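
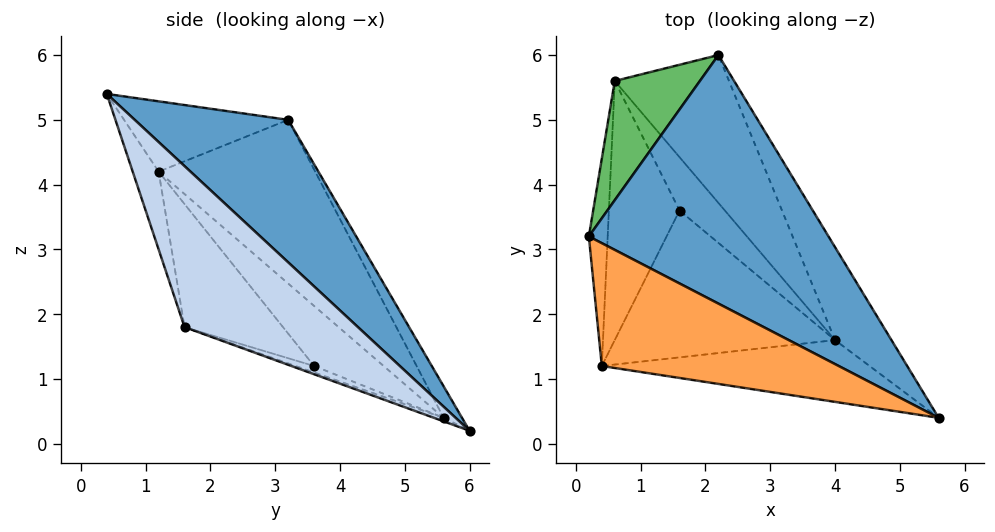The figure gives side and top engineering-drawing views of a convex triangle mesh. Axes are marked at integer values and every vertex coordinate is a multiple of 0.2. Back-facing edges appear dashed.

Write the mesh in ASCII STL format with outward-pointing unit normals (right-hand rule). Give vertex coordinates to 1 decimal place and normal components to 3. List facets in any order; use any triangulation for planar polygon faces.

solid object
 facet normal 0.342 0.742 0.576
  outer loop
   vertex 2.2 6.0 0.2
   vertex 0.2 3.2 5.0
   vertex 5.6 0.4 5.4
  endloop
 endfacet
 facet normal 0.912 0.257 -0.320
  outer loop
   vertex 4.0 1.6 1.8
   vertex 2.2 6.0 0.2
   vertex 5.6 0.4 5.4
  endloop
 endfacet
 facet normal -0.263 -0.381 0.886
  outer loop
   vertex 0.4 1.2 4.2
   vertex 5.6 0.4 5.4
   vertex 0.2 3.2 5.0
  endloop
 endfacet
 facet normal -0.082 -0.956 -0.282
  outer loop
   vertex 0.4 1.2 4.2
   vertex 4.0 1.6 1.8
   vertex 5.6 0.4 5.4
  endloop
 endfacet
 facet normal -0.164 0.880 0.445
  outer loop
   vertex 0.6 5.6 0.4
   vertex 0.2 3.2 5.0
   vertex 2.2 6.0 0.2
  endloop
 endfacet
 facet normal -0.992 -0.054 -0.114
  outer loop
   vertex 0.6 5.6 0.4
   vertex 0.4 1.2 4.2
   vertex 0.2 3.2 5.0
  endloop
 endfacet
 facet normal -0.029 -0.352 -0.936
  outer loop
   vertex 0.6 5.6 0.4
   vertex 2.2 6.0 0.2
   vertex 4.0 1.6 1.8
  endloop
 endfacet
 facet normal -0.372 -0.646 -0.666
  outer loop
   vertex 1.6 3.6 1.2
   vertex 4.0 1.6 1.8
   vertex 0.4 1.2 4.2
  endloop
 endfacet
 facet normal -0.128 -0.423 -0.897
  outer loop
   vertex 1.6 3.6 1.2
   vertex 0.6 5.6 0.4
   vertex 4.0 1.6 1.8
  endloop
 endfacet
 facet normal -0.548 -0.532 -0.645
  outer loop
   vertex 1.6 3.6 1.2
   vertex 0.4 1.2 4.2
   vertex 0.6 5.6 0.4
  endloop
 endfacet
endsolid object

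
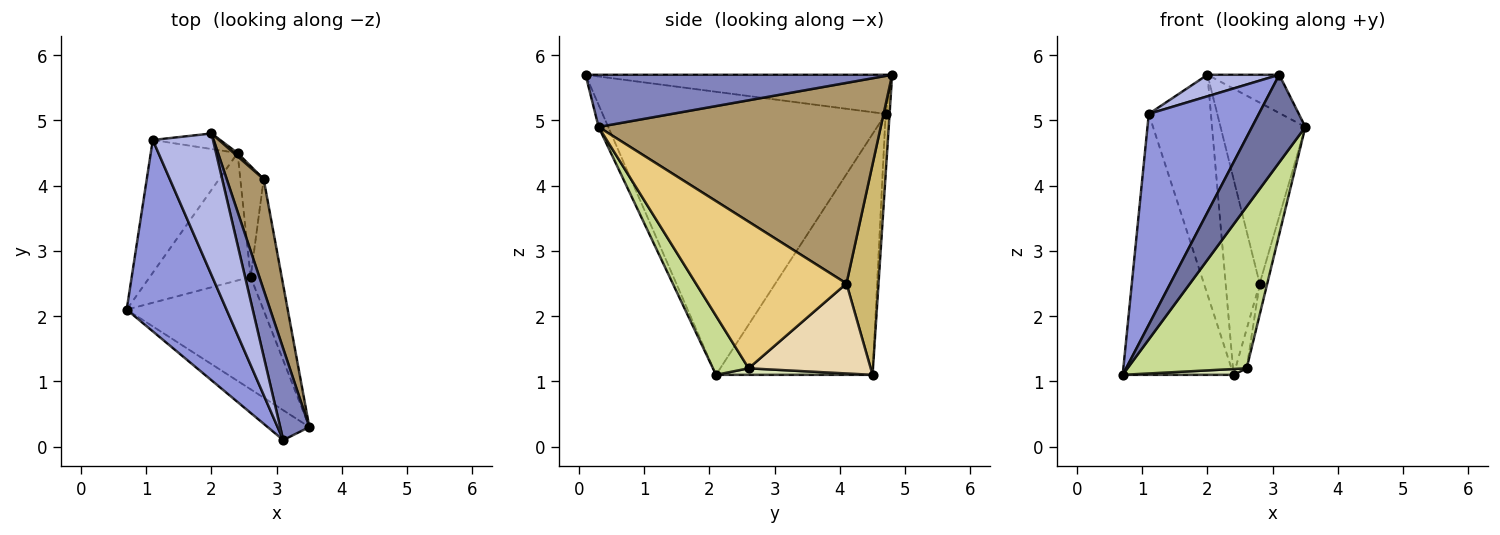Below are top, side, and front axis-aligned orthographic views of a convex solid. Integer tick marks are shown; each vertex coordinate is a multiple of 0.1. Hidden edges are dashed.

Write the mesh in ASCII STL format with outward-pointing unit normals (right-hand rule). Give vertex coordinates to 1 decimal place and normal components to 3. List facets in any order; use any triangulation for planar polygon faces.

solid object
 facet normal -0.169 -0.933 -0.318
  outer loop
   vertex 3.1 0.1 5.7
   vertex 0.7 2.1 1.1
   vertex 3.5 0.3 4.9
  endloop
 endfacet
 facet normal 0.855 0.200 0.478
  outer loop
   vertex 3.1 0.1 5.7
   vertex 3.5 0.3 4.9
   vertex 2.0 4.8 5.7
  endloop
 endfacet
 facet normal -0.885 -0.344 0.312
  outer loop
   vertex 1.1 4.7 5.1
   vertex 0.7 2.1 1.1
   vertex 3.1 0.1 5.7
  endloop
 endfacet
 facet normal -0.540 -0.126 0.832
  outer loop
   vertex 1.1 4.7 5.1
   vertex 3.1 0.1 5.7
   vertex 2.0 4.8 5.7
  endloop
 endfacet
 facet normal -0.783 0.555 -0.282
  outer loop
   vertex 1.1 4.7 5.1
   vertex 2.4 4.5 1.1
   vertex 0.7 2.1 1.1
  endloop
 endfacet
 facet normal -0.064 0.995 -0.070
  outer loop
   vertex 1.1 4.7 5.1
   vertex 2.0 4.8 5.7
   vertex 2.4 4.5 1.1
  endloop
 endfacet
 facet normal 0.239 -0.798 -0.554
  outer loop
   vertex 2.6 2.6 1.2
   vertex 3.5 0.3 4.9
   vertex 0.7 2.1 1.1
  endloop
 endfacet
 facet normal 0.064 -0.046 -0.997
  outer loop
   vertex 2.6 2.6 1.2
   vertex 0.7 2.1 1.1
   vertex 2.4 4.5 1.1
  endloop
 endfacet
 facet normal 0.943 0.283 0.174
  outer loop
   vertex 2.8 4.1 2.5
   vertex 2.0 4.8 5.7
   vertex 3.5 0.3 4.9
  endloop
 endfacet
 facet normal 0.686 0.728 0.012
  outer loop
   vertex 2.8 4.1 2.5
   vertex 2.4 4.5 1.1
   vertex 2.0 4.8 5.7
  endloop
 endfacet
 facet normal 0.977 0.049 -0.207
  outer loop
   vertex 2.8 4.1 2.5
   vertex 3.5 0.3 4.9
   vertex 2.6 2.6 1.2
  endloop
 endfacet
 facet normal 0.964 0.088 -0.250
  outer loop
   vertex 2.8 4.1 2.5
   vertex 2.6 2.6 1.2
   vertex 2.4 4.5 1.1
  endloop
 endfacet
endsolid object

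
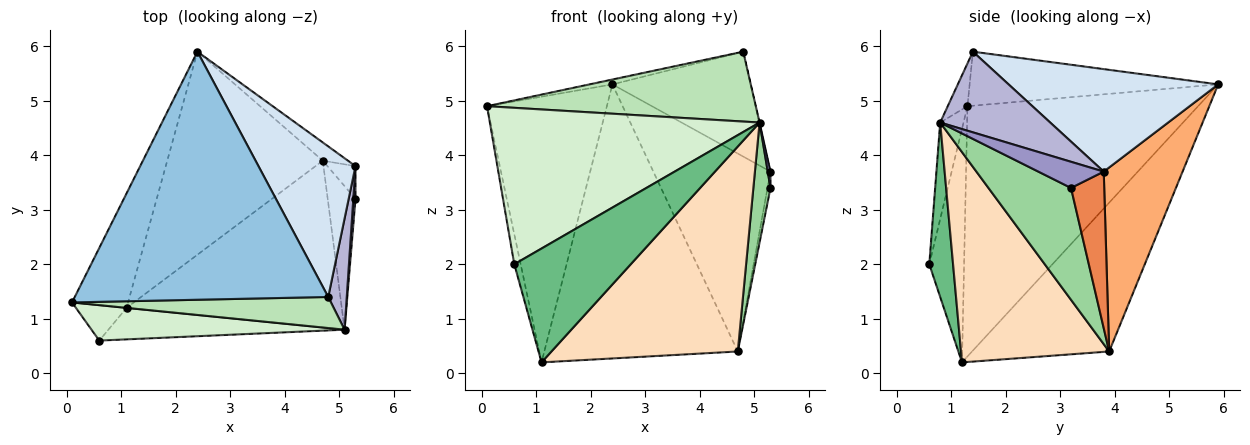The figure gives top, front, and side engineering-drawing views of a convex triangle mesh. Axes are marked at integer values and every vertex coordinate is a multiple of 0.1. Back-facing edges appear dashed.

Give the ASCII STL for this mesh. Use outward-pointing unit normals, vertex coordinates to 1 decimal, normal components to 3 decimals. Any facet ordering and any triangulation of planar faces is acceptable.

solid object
 facet normal -0.870 0.452 -0.195
  outer loop
   vertex 1.1 1.2 0.2
   vertex 0.1 1.3 4.9
   vertex 2.4 5.9 5.3
  endloop
 endfacet
 facet normal -0.208 0.019 0.978
  outer loop
   vertex 4.8 1.4 5.9
   vertex 2.4 5.9 5.3
   vertex 0.1 1.3 4.9
  endloop
 endfacet
 facet normal -0.495 0.698 -0.517
  outer loop
   vertex 4.7 3.9 0.4
   vertex 1.1 1.2 0.2
   vertex 2.4 5.9 5.3
  endloop
 endfacet
 facet normal 0.655 0.432 0.620
  outer loop
   vertex 5.3 3.8 3.7
   vertex 2.4 5.9 5.3
   vertex 4.8 1.4 5.9
  endloop
 endfacet
 facet normal 0.981 0.088 -0.176
  outer loop
   vertex 5.3 3.8 3.7
   vertex 5.3 3.2 3.4
   vertex 4.7 3.9 0.4
  endloop
 endfacet
 facet normal 0.557 0.827 -0.076
  outer loop
   vertex 5.3 3.8 3.7
   vertex 4.7 3.9 0.4
   vertex 2.4 5.9 5.3
  endloop
 endfacet
 facet normal -0.962 0.176 -0.208
  outer loop
   vertex 0.6 0.6 2.0
   vertex 0.1 1.3 4.9
   vertex 1.1 1.2 0.2
  endloop
 endfacet
 facet normal 0.525 -0.660 -0.537
  outer loop
   vertex 5.1 0.8 4.6
   vertex 1.1 1.2 0.2
   vertex 4.7 3.9 0.4
  endloop
 endfacet
 facet normal 0.193 -0.946 -0.262
  outer loop
   vertex 5.1 0.8 4.6
   vertex 0.6 0.6 2.0
   vertex 1.1 1.2 0.2
  endloop
 endfacet
 facet normal 0.951 -0.197 -0.236
  outer loop
   vertex 5.1 0.8 4.6
   vertex 4.7 3.9 0.4
   vertex 5.3 3.2 3.4
  endloop
 endfacet
 facet normal -0.067 -0.912 0.405
  outer loop
   vertex 5.1 0.8 4.6
   vertex 4.8 1.4 5.9
   vertex 0.1 1.3 4.9
  endloop
 endfacet
 facet normal -0.084 -0.972 0.220
  outer loop
   vertex 5.1 0.8 4.6
   vertex 0.1 1.3 4.9
   vertex 0.6 0.6 2.0
  endloop
 endfacet
 facet normal 0.996 -0.041 0.083
  outer loop
   vertex 5.1 0.8 4.6
   vertex 5.3 3.2 3.4
   vertex 5.3 3.8 3.7
  endloop
 endfacet
 facet normal 0.975 0.002 0.224
  outer loop
   vertex 5.1 0.8 4.6
   vertex 5.3 3.8 3.7
   vertex 4.8 1.4 5.9
  endloop
 endfacet
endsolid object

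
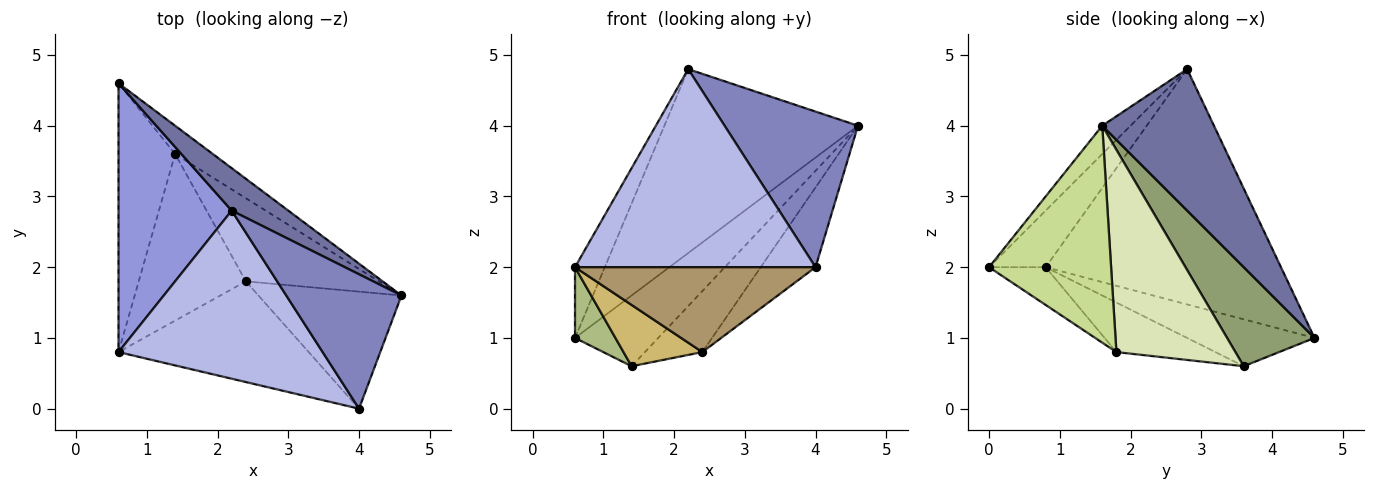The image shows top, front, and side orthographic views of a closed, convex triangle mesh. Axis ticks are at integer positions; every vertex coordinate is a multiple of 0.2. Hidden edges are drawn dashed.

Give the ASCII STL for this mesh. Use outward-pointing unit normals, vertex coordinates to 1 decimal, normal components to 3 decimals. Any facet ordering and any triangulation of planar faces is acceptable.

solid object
 facet normal 0.490 0.849 0.196
  outer loop
   vertex 2.2 2.8 4.8
   vertex 4.6 1.6 4.0
   vertex 0.6 4.6 1.0
  endloop
 endfacet
 facet normal -0.159 -0.747 0.645
  outer loop
   vertex 2.2 2.8 4.8
   vertex 4.0 0.0 2.0
   vertex 4.6 1.6 4.0
  endloop
 endfacet
 facet normal -0.895 0.113 0.431
  outer loop
   vertex 0.6 0.8 2.0
   vertex 2.2 2.8 4.8
   vertex 0.6 4.6 1.0
  endloop
 endfacet
 facet normal -0.177 -0.750 0.637
  outer loop
   vertex 0.6 0.8 2.0
   vertex 4.0 0.0 2.0
   vertex 2.2 2.8 4.8
  endloop
 endfacet
 facet normal 0.698 0.665 -0.266
  outer loop
   vertex 1.4 3.6 0.6
   vertex 0.6 4.6 1.0
   vertex 4.6 1.6 4.0
  endloop
 endfacet
 facet normal -0.625 -0.199 -0.755
  outer loop
   vertex 1.4 3.6 0.6
   vertex 0.6 0.8 2.0
   vertex 0.6 4.6 1.0
  endloop
 endfacet
 facet normal 0.782 0.351 -0.515
  outer loop
   vertex 2.4 1.8 0.8
   vertex 4.6 1.6 4.0
   vertex 4.0 0.0 2.0
  endloop
 endfacet
 facet normal 0.775 0.374 -0.509
  outer loop
   vertex 2.4 1.8 0.8
   vertex 1.4 3.6 0.6
   vertex 4.6 1.6 4.0
  endloop
 endfacet
 facet normal -0.150 -0.637 -0.756
  outer loop
   vertex 2.4 1.8 0.8
   vertex 4.0 0.0 2.0
   vertex 0.6 0.8 2.0
  endloop
 endfacet
 facet normal -0.398 -0.317 -0.861
  outer loop
   vertex 2.4 1.8 0.8
   vertex 0.6 0.8 2.0
   vertex 1.4 3.6 0.6
  endloop
 endfacet
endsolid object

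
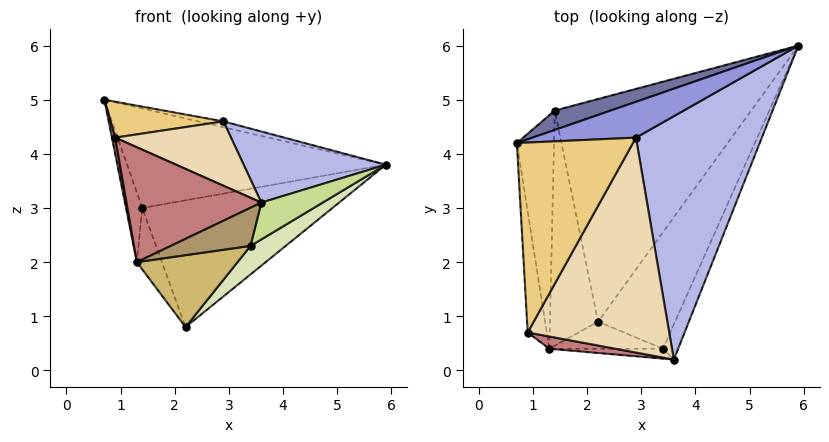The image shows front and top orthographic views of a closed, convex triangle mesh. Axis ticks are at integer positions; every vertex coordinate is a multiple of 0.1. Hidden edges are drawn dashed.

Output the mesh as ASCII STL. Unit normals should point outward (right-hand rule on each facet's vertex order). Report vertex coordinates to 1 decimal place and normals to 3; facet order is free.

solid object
 facet normal -0.284 0.941 0.183
  outer loop
   vertex 1.4 4.8 3.0
   vertex 0.7 4.2 5.0
   vertex 5.9 6.0 3.8
  endloop
 endfacet
 facet normal 0.023 0.495 -0.869
  outer loop
   vertex 1.4 4.8 3.0
   vertex 5.9 6.0 3.8
   vertex 2.2 0.9 0.8
  endloop
 endfacet
 facet normal 0.170 0.158 0.973
  outer loop
   vertex 2.9 4.3 4.6
   vertex 5.9 6.0 3.8
   vertex 0.7 4.2 5.0
  endloop
 endfacet
 facet normal 0.383 -0.259 0.887
  outer loop
   vertex 2.9 4.3 4.6
   vertex 3.6 0.2 3.1
   vertex 5.9 6.0 3.8
  endloop
 endfacet
 facet normal -0.948 0.091 -0.305
  outer loop
   vertex 1.3 0.4 2.0
   vertex 0.7 4.2 5.0
   vertex 1.4 4.8 3.0
  endloop
 endfacet
 facet normal -0.820 0.145 -0.554
  outer loop
   vertex 1.3 0.4 2.0
   vertex 1.4 4.8 3.0
   vertex 2.2 0.9 0.8
  endloop
 endfacet
 facet normal 0.898 -0.319 -0.304
  outer loop
   vertex 3.4 0.4 2.3
   vertex 5.9 6.0 3.8
   vertex 3.6 0.2 3.1
  endloop
 endfacet
 facet normal 0.745 -0.159 -0.648
  outer loop
   vertex 3.4 0.4 2.3
   vertex 2.2 0.9 0.8
   vertex 5.9 6.0 3.8
  endloop
 endfacet
 facet normal 0.036 -0.967 -0.251
  outer loop
   vertex 3.4 0.4 2.3
   vertex 3.6 0.2 3.1
   vertex 1.3 0.4 2.0
  endloop
 endfacet
 facet normal 0.050 -0.935 -0.352
  outer loop
   vertex 3.4 0.4 2.3
   vertex 1.3 0.4 2.0
   vertex 2.2 0.9 0.8
  endloop
 endfacet
 facet normal 0.184 -0.183 0.966
  outer loop
   vertex 0.9 0.7 4.3
   vertex 2.9 4.3 4.6
   vertex 0.7 4.2 5.0
  endloop
 endfacet
 facet normal 0.349 -0.269 0.898
  outer loop
   vertex 0.9 0.7 4.3
   vertex 3.6 0.2 3.1
   vertex 2.9 4.3 4.6
  endloop
 endfacet
 facet normal -0.985 -0.023 -0.168
  outer loop
   vertex 0.9 0.7 4.3
   vertex 0.7 4.2 5.0
   vertex 1.3 0.4 2.0
  endloop
 endfacet
 facet normal -0.136 -0.985 0.105
  outer loop
   vertex 0.9 0.7 4.3
   vertex 1.3 0.4 2.0
   vertex 3.6 0.2 3.1
  endloop
 endfacet
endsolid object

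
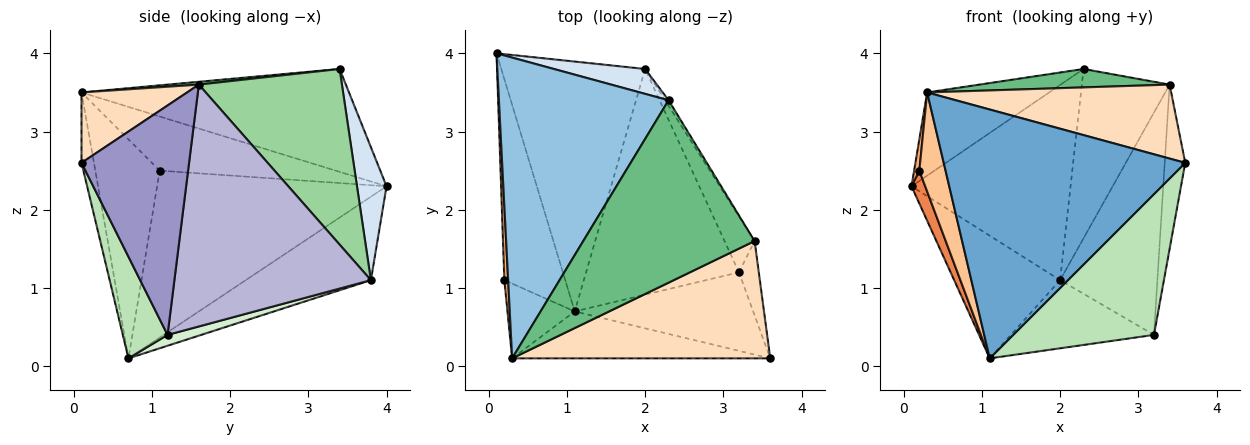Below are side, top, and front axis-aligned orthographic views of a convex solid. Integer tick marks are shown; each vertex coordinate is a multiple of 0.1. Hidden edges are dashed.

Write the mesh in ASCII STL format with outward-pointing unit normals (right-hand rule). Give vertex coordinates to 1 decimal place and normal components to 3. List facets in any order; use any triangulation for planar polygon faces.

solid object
 facet normal -0.050 -0.981 -0.185
  outer loop
   vertex 0.3 0.1 3.5
   vertex 1.1 0.7 0.1
   vertex 3.6 0.1 2.6
  endloop
 endfacet
 facet normal -0.505 0.230 0.832
  outer loop
   vertex 0.3 0.1 3.5
   vertex 2.3 3.4 3.8
   vertex 0.1 4.0 2.3
  endloop
 endfacet
 facet normal -0.462 0.391 -0.796
  outer loop
   vertex 2.0 3.8 1.1
   vertex 1.1 0.7 0.1
   vertex 0.1 4.0 2.3
  endloop
 endfacet
 facet normal 0.181 0.976 0.124
  outer loop
   vertex 2.0 3.8 1.1
   vertex 0.1 4.0 2.3
   vertex 2.3 3.4 3.8
  endloop
 endfacet
 facet normal -0.938 -0.056 -0.342
  outer loop
   vertex 0.2 1.1 2.5
   vertex 0.1 4.0 2.3
   vertex 1.1 0.7 0.1
  endloop
 endfacet
 facet normal -0.997 -0.030 0.070
  outer loop
   vertex 0.2 1.1 2.5
   vertex 0.3 0.1 3.5
   vertex 0.1 4.0 2.3
  endloop
 endfacet
 facet normal -0.891 -0.363 -0.274
  outer loop
   vertex 0.2 1.1 2.5
   vertex 1.1 0.7 0.1
   vertex 0.3 0.1 3.5
  endloop
 endfacet
 facet normal 0.225 -0.520 0.824
  outer loop
   vertex 3.4 1.6 3.6
   vertex 0.3 0.1 3.5
   vertex 3.6 0.1 2.6
  endloop
 endfacet
 facet normal 0.017 -0.100 0.995
  outer loop
   vertex 3.4 1.6 3.6
   vertex 2.3 3.4 3.8
   vertex 0.3 0.1 3.5
  endloop
 endfacet
 facet normal 0.852 0.523 -0.017
  outer loop
   vertex 3.4 1.6 3.6
   vertex 2.0 3.8 1.1
   vertex 2.3 3.4 3.8
  endloop
 endfacet
 facet normal 0.267 -0.842 -0.469
  outer loop
   vertex 3.2 1.2 0.4
   vertex 3.6 0.1 2.6
   vertex 1.1 0.7 0.1
  endloop
 endfacet
 facet normal 0.068 0.288 -0.955
  outer loop
   vertex 3.2 1.2 0.4
   vertex 1.1 0.7 0.1
   vertex 2.0 3.8 1.1
  endloop
 endfacet
 facet normal 0.979 0.187 -0.085
  outer loop
   vertex 3.2 1.2 0.4
   vertex 3.4 1.6 3.6
   vertex 3.6 0.1 2.6
  endloop
 endfacet
 facet normal 0.891 0.441 -0.111
  outer loop
   vertex 3.2 1.2 0.4
   vertex 2.0 3.8 1.1
   vertex 3.4 1.6 3.6
  endloop
 endfacet
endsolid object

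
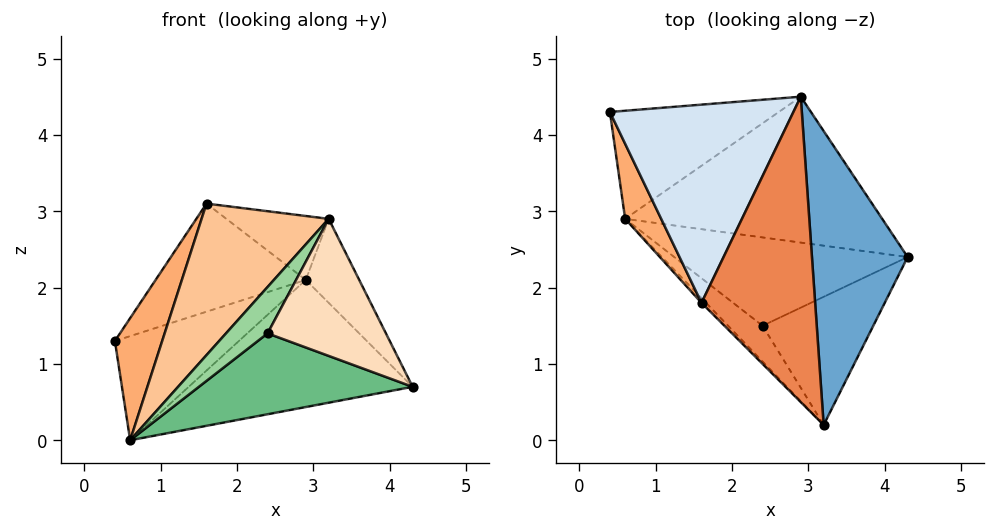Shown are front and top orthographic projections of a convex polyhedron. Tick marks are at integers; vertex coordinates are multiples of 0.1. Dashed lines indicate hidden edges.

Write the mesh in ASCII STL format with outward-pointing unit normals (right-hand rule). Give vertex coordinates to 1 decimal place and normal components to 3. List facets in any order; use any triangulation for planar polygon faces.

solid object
 facet normal 0.808 0.162 0.566
  outer loop
   vertex 2.9 4.5 2.1
   vertex 3.2 0.2 2.9
   vertex 4.3 2.4 0.7
  endloop
 endfacet
 facet normal 0.172 0.683 -0.709
  outer loop
   vertex 0.6 2.9 0.0
   vertex 0.4 4.3 1.3
   vertex 2.9 4.5 2.1
  endloop
 endfacet
 facet normal 0.225 0.640 -0.735
  outer loop
   vertex 0.6 2.9 0.0
   vertex 2.9 4.5 2.1
   vertex 4.3 2.4 0.7
  endloop
 endfacet
 facet normal -0.304 0.456 0.836
  outer loop
   vertex 1.6 1.8 3.1
   vertex 2.9 4.5 2.1
   vertex 0.4 4.3 1.3
  endloop
 endfacet
 facet normal 0.311 0.195 0.930
  outer loop
   vertex 1.6 1.8 3.1
   vertex 3.2 0.2 2.9
   vertex 2.9 4.5 2.1
  endloop
 endfacet
 facet normal -0.931 -0.310 0.190
  outer loop
   vertex 1.6 1.8 3.1
   vertex 0.4 4.3 1.3
   vertex 0.6 2.9 0.0
  endloop
 endfacet
 facet normal -0.708 -0.706 -0.022
  outer loop
   vertex 1.6 1.8 3.1
   vertex 0.6 2.9 0.0
   vertex 3.2 0.2 2.9
  endloop
 endfacet
 facet normal 0.094 -0.727 -0.680
  outer loop
   vertex 2.4 1.5 1.4
   vertex 4.3 2.4 0.7
   vertex 3.2 0.2 2.9
  endloop
 endfacet
 facet normal 0.048 -0.675 -0.737
  outer loop
   vertex 2.4 1.5 1.4
   vertex 0.6 2.9 0.0
   vertex 4.3 2.4 0.7
  endloop
 endfacet
 facet normal -0.139 -0.784 -0.605
  outer loop
   vertex 2.4 1.5 1.4
   vertex 3.2 0.2 2.9
   vertex 0.6 2.9 0.0
  endloop
 endfacet
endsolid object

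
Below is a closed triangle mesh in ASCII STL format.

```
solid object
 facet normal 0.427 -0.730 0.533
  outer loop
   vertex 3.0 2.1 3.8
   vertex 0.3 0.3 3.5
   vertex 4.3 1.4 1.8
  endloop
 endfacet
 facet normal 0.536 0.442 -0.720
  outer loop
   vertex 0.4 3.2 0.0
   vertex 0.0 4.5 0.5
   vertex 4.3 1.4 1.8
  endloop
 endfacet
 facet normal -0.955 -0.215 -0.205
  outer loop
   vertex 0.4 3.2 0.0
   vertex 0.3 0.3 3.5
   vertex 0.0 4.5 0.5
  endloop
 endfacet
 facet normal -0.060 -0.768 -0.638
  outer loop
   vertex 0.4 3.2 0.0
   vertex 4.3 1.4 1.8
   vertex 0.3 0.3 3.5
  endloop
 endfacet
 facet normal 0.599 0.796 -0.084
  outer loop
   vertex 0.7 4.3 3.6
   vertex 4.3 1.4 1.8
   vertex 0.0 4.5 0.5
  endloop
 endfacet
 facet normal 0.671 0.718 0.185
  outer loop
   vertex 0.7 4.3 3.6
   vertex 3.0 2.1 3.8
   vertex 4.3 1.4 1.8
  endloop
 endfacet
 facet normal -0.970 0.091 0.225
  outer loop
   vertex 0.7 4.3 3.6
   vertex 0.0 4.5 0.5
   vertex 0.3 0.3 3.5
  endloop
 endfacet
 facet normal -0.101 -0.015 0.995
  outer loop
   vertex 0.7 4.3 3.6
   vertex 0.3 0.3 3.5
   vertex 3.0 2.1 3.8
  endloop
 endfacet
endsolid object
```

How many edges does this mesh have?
12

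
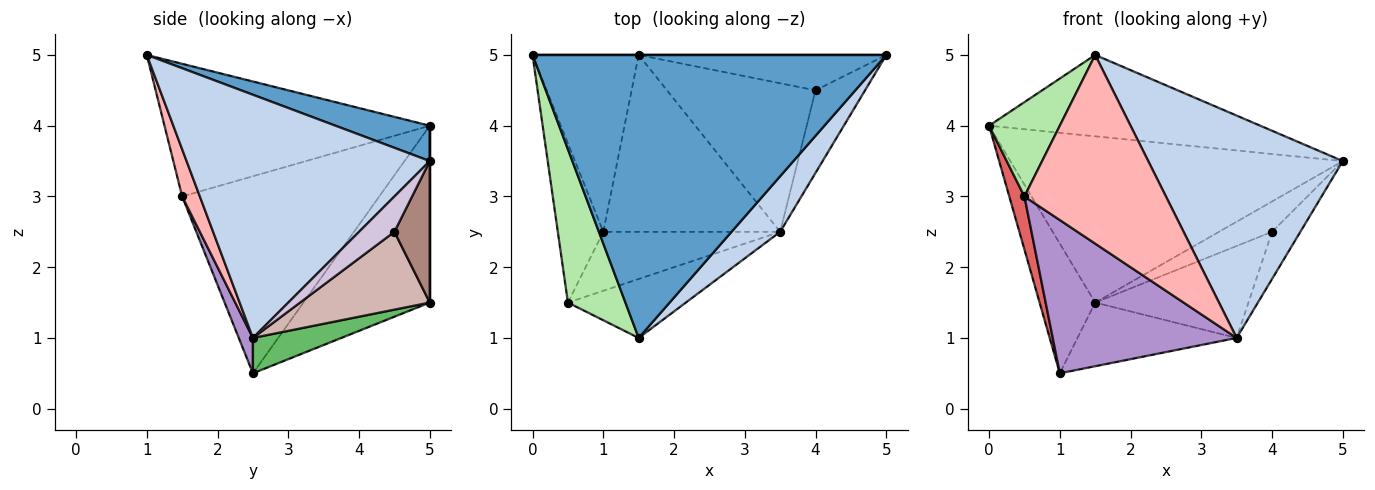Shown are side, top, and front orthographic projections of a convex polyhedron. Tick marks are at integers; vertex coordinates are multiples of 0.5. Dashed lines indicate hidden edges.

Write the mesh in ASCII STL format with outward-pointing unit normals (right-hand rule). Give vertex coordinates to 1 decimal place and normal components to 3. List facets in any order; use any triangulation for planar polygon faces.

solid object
 facet normal 0.096 0.275 0.957
  outer loop
   vertex 1.5 1.0 5.0
   vertex 5.0 5.0 3.5
   vertex 0.0 5.0 4.0
  endloop
 endfacet
 facet normal 0.772 -0.617 0.154
  outer loop
   vertex 3.5 2.5 1.0
   vertex 5.0 5.0 3.5
   vertex 1.5 1.0 5.0
  endloop
 endfacet
 facet normal 0.000 1.000 0.000
  outer loop
   vertex 1.5 5.0 1.5
   vertex 0.0 5.0 4.0
   vertex 5.0 5.0 3.5
  endloop
 endfacet
 facet normal -0.802 0.353 -0.481
  outer loop
   vertex 1.5 5.0 1.5
   vertex 1.0 2.5 0.5
   vertex 0.0 5.0 4.0
  endloop
 endfacet
 facet normal 0.185 0.333 -0.925
  outer loop
   vertex 1.5 5.0 1.5
   vertex 3.5 2.5 1.0
   vertex 1.0 2.5 0.5
  endloop
 endfacet
 facet normal -0.891 -0.238 0.386
  outer loop
   vertex 0.5 1.5 3.0
   vertex 1.5 1.0 5.0
   vertex 0.0 5.0 4.0
  endloop
 endfacet
 facet normal -0.972 -0.075 -0.224
  outer loop
   vertex 0.5 1.5 3.0
   vertex 0.0 5.0 4.0
   vertex 1.0 2.5 0.5
  endloop
 endfacet
 facet normal 0.118 -0.948 -0.296
  outer loop
   vertex 0.5 1.5 3.0
   vertex 3.5 2.5 1.0
   vertex 1.5 1.0 5.0
  endloop
 endfacet
 facet normal 0.072 -0.931 -0.358
  outer loop
   vertex 0.5 1.5 3.0
   vertex 1.0 2.5 0.5
   vertex 3.5 2.5 1.0
  endloop
 endfacet
 facet normal 0.527 0.422 -0.738
  outer loop
   vertex 4.0 4.5 2.5
   vertex 5.0 5.0 3.5
   vertex 3.5 2.5 1.0
  endloop
 endfacet
 facet normal 0.398 0.597 -0.697
  outer loop
   vertex 4.0 4.5 2.5
   vertex 1.5 5.0 1.5
   vertex 5.0 5.0 3.5
  endloop
 endfacet
 facet normal 0.407 0.481 -0.777
  outer loop
   vertex 4.0 4.5 2.5
   vertex 3.5 2.5 1.0
   vertex 1.5 5.0 1.5
  endloop
 endfacet
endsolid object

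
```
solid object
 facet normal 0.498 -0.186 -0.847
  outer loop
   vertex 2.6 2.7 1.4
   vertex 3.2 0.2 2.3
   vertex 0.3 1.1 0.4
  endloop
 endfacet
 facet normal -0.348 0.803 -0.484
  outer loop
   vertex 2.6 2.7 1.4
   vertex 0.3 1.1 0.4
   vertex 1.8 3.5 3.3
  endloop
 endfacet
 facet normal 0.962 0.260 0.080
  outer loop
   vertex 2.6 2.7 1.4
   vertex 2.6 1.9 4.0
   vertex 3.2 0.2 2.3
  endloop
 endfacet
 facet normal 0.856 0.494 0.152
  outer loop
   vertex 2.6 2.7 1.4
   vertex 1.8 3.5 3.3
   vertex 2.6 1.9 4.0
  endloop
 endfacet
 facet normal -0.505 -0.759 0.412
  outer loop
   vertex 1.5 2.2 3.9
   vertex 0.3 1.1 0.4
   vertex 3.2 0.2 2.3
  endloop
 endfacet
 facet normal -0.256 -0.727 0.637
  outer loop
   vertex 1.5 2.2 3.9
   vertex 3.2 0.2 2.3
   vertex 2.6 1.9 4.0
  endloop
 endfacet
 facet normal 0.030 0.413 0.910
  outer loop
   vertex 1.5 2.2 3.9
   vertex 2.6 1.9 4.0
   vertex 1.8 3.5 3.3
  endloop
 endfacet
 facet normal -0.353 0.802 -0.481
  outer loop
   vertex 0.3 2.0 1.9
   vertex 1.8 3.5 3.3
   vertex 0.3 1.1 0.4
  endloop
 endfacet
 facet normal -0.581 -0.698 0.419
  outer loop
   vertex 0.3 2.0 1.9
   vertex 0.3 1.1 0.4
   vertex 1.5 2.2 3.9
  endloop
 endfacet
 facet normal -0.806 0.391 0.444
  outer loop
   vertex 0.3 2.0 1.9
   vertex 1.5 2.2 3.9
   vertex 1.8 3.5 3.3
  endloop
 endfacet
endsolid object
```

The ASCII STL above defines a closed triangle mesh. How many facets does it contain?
10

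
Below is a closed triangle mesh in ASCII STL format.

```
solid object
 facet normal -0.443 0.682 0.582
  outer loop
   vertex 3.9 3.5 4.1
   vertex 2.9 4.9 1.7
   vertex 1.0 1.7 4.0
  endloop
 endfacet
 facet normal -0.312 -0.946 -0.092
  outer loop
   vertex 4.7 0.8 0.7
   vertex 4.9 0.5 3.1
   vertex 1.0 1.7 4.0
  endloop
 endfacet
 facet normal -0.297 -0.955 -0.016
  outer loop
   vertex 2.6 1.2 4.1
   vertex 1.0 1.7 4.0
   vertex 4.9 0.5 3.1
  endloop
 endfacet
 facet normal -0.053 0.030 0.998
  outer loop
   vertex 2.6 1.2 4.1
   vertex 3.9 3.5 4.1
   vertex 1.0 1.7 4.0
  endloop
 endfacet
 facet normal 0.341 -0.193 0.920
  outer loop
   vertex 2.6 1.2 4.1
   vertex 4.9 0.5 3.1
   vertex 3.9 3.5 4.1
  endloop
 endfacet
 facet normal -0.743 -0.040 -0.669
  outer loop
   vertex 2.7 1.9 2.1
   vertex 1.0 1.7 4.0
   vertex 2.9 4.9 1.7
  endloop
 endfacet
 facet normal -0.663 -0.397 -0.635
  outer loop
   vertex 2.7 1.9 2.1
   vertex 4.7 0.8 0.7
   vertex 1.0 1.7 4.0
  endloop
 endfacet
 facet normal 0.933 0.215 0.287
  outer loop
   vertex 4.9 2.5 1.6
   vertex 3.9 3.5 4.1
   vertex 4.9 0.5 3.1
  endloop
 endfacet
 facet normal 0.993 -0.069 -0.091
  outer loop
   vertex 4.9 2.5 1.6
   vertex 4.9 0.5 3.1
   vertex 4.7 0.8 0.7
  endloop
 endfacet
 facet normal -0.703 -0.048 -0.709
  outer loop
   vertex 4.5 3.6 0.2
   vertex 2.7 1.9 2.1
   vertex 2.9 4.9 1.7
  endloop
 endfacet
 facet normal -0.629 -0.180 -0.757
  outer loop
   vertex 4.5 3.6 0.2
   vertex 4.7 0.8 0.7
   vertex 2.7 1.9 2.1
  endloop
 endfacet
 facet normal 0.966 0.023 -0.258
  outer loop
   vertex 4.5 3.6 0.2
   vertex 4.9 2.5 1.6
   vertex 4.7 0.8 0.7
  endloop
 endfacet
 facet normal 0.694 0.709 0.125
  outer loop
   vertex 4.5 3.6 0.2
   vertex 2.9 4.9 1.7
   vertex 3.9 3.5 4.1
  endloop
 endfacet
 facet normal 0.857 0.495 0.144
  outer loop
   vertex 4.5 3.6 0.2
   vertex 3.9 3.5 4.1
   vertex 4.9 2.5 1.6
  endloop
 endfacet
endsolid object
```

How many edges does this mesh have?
21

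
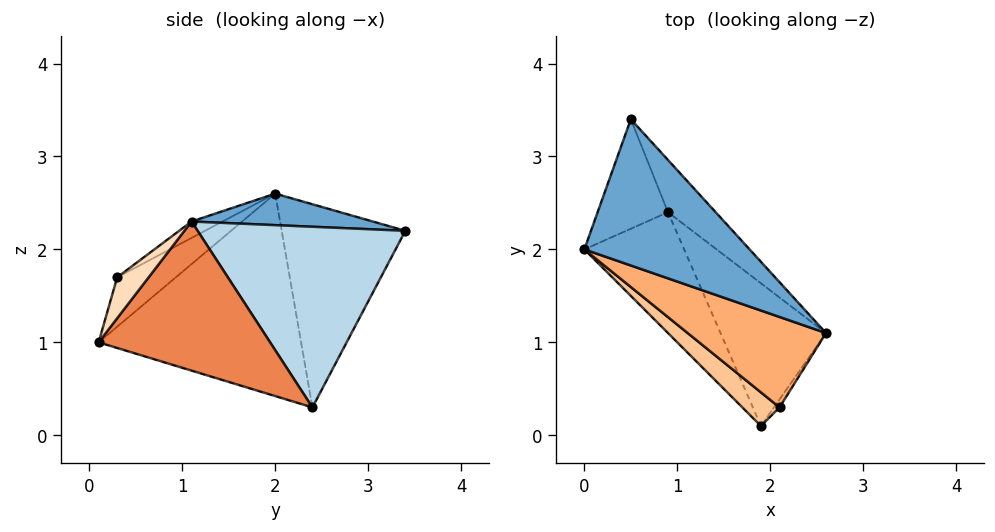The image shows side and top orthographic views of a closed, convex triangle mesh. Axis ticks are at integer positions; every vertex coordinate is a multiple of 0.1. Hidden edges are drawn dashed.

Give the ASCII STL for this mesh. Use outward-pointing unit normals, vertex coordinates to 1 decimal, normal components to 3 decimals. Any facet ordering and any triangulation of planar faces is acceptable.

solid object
 facet normal 0.183 0.209 0.961
  outer loop
   vertex 0.5 3.4 2.2
   vertex 0.0 2.0 2.6
   vertex 2.6 1.1 2.3
  endloop
 endfacet
 facet normal -0.918 0.237 -0.318
  outer loop
   vertex 0.9 2.4 0.3
   vertex 0.0 2.0 2.6
   vertex 0.5 3.4 2.2
  endloop
 endfacet
 facet normal 0.729 0.657 -0.192
  outer loop
   vertex 0.9 2.4 0.3
   vertex 0.5 3.4 2.2
   vertex 2.6 1.1 2.3
  endloop
 endfacet
 facet normal -0.794 -0.465 -0.392
  outer loop
   vertex 1.9 0.1 1.0
   vertex 0.0 2.0 2.6
   vertex 0.9 2.4 0.3
  endloop
 endfacet
 facet normal 0.804 0.176 -0.568
  outer loop
   vertex 1.9 0.1 1.0
   vertex 0.9 2.4 0.3
   vertex 2.6 1.1 2.3
  endloop
 endfacet
 facet normal -0.098 -0.557 0.825
  outer loop
   vertex 2.1 0.3 1.7
   vertex 2.6 1.1 2.3
   vertex 0.0 2.0 2.6
  endloop
 endfacet
 facet normal -0.486 -0.794 0.366
  outer loop
   vertex 2.1 0.3 1.7
   vertex 0.0 2.0 2.6
   vertex 1.9 0.1 1.0
  endloop
 endfacet
 facet normal 0.880 -0.460 -0.120
  outer loop
   vertex 2.1 0.3 1.7
   vertex 1.9 0.1 1.0
   vertex 2.6 1.1 2.3
  endloop
 endfacet
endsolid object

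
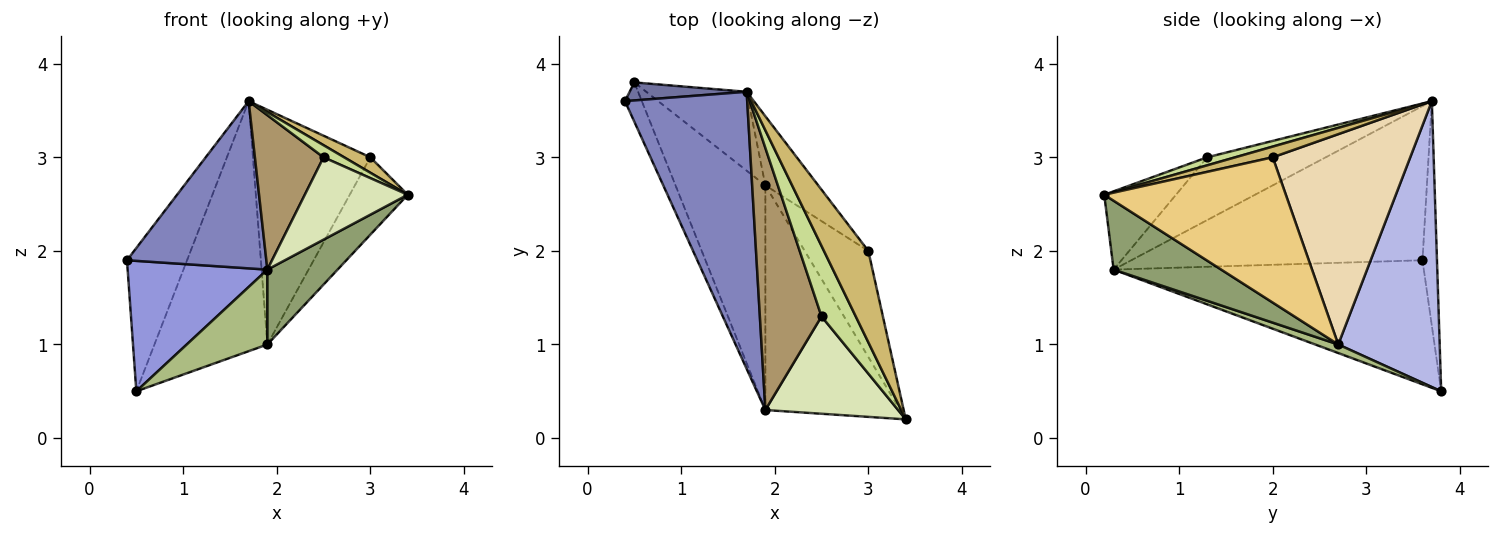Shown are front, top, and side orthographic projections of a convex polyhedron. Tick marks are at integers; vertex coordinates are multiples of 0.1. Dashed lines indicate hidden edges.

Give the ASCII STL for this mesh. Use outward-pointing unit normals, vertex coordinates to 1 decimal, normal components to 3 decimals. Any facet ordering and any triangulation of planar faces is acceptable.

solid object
 facet normal -0.233 0.965 0.121
  outer loop
   vertex 0.5 3.8 0.5
   vertex 0.4 3.6 1.9
   vertex 1.7 3.7 3.6
  endloop
 endfacet
 facet normal -0.734 -0.351 0.582
  outer loop
   vertex 1.9 0.3 1.8
   vertex 1.7 3.7 3.6
   vertex 0.4 3.6 1.9
  endloop
 endfacet
 facet normal -0.905 -0.408 -0.123
  outer loop
   vertex 1.9 0.3 1.8
   vertex 0.4 3.6 1.9
   vertex 0.5 3.8 0.5
  endloop
 endfacet
 facet normal 0.651 0.724 -0.228
  outer loop
   vertex 1.9 2.7 1.0
   vertex 0.5 3.8 0.5
   vertex 1.7 3.7 3.6
  endloop
 endfacet
 facet normal 0.436 -0.285 -0.854
  outer loop
   vertex 1.9 2.7 1.0
   vertex 3.4 0.2 2.6
   vertex 1.9 0.3 1.8
  endloop
 endfacet
 facet normal 0.090 -0.315 -0.945
  outer loop
   vertex 1.9 2.7 1.0
   vertex 1.9 0.3 1.8
   vertex 0.5 3.8 0.5
  endloop
 endfacet
 facet normal 0.225 -0.165 0.960
  outer loop
   vertex 2.5 1.3 3.0
   vertex 3.4 0.2 2.6
   vertex 1.7 3.7 3.6
  endloop
 endfacet
 facet normal -0.411 -0.589 0.696
  outer loop
   vertex 2.5 1.3 3.0
   vertex 1.9 0.3 1.8
   vertex 3.4 0.2 2.6
  endloop
 endfacet
 facet normal -0.659 -0.382 0.648
  outer loop
   vertex 2.5 1.3 3.0
   vertex 1.7 3.7 3.6
   vertex 1.9 0.3 1.8
  endloop
 endfacet
 facet normal 0.231 -0.162 0.959
  outer loop
   vertex 3.0 2.0 3.0
   vertex 1.7 3.7 3.6
   vertex 3.4 0.2 2.6
  endloop
 endfacet
 facet normal 0.879 0.281 -0.385
  outer loop
   vertex 3.0 2.0 3.0
   vertex 3.4 0.2 2.6
   vertex 1.9 2.7 1.0
  endloop
 endfacet
 facet normal 0.747 0.638 -0.188
  outer loop
   vertex 3.0 2.0 3.0
   vertex 1.9 2.7 1.0
   vertex 1.7 3.7 3.6
  endloop
 endfacet
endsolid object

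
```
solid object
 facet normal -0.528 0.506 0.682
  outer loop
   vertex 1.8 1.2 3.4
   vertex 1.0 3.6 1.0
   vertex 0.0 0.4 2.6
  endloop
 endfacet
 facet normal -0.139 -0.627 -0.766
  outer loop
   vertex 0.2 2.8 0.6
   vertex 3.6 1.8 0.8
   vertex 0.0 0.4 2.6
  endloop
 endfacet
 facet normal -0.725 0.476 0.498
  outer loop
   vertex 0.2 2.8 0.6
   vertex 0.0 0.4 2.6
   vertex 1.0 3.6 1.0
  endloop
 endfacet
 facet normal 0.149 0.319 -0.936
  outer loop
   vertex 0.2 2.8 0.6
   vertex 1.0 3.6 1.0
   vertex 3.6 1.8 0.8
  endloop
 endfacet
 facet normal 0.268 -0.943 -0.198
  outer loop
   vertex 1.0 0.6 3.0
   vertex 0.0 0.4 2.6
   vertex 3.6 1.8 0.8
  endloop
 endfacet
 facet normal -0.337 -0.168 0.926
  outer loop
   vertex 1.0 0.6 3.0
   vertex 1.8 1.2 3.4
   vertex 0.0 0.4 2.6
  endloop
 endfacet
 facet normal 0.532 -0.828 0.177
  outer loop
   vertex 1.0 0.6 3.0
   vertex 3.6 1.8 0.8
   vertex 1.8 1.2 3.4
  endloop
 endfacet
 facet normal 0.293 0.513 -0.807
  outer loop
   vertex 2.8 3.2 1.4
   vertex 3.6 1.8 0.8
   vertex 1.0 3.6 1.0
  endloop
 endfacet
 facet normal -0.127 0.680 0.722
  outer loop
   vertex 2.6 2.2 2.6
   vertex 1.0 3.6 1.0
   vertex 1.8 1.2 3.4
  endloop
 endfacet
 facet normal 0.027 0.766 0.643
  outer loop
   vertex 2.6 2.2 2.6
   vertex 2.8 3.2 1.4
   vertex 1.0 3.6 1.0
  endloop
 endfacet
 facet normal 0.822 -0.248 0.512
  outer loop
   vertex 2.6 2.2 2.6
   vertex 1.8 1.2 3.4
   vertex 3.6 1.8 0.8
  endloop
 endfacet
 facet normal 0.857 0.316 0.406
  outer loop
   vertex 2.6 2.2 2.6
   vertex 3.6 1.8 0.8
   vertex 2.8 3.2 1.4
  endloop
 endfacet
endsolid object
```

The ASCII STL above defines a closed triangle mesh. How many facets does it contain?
12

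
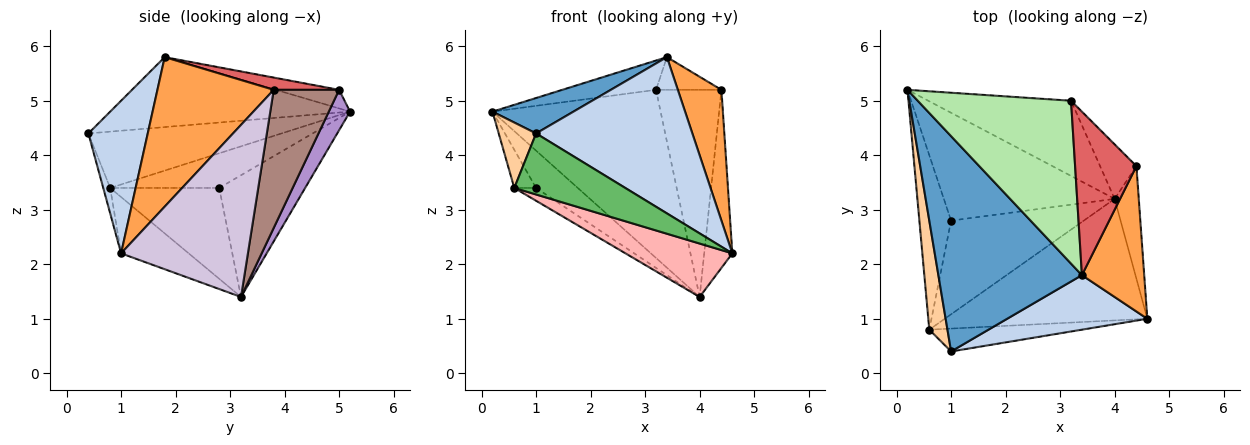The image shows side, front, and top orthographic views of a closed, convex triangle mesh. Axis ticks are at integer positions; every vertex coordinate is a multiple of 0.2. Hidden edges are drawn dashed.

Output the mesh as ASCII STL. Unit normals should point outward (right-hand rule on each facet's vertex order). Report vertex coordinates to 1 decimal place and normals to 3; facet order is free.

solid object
 facet normal -0.433 -0.146 0.889
  outer loop
   vertex 3.4 1.8 5.8
   vertex 0.2 5.2 4.8
   vertex 1.0 0.4 4.4
  endloop
 endfacet
 facet normal 0.338 -0.889 0.310
  outer loop
   vertex 3.4 1.8 5.8
   vertex 1.0 0.4 4.4
   vertex 4.6 1.0 2.2
  endloop
 endfacet
 facet normal 0.872 -0.327 0.363
  outer loop
   vertex 4.4 3.8 5.2
   vertex 3.4 1.8 5.8
   vertex 4.6 1.0 2.2
  endloop
 endfacet
 facet normal -0.936 -0.181 0.302
  outer loop
   vertex 0.6 0.8 3.4
   vertex 1.0 0.4 4.4
   vertex 0.2 5.2 4.8
  endloop
 endfacet
 facet normal -0.058 -0.935 -0.351
  outer loop
   vertex 0.6 0.8 3.4
   vertex 4.6 1.0 2.2
   vertex 1.0 0.4 4.4
  endloop
 endfacet
 facet normal -0.119 0.176 0.977
  outer loop
   vertex 3.2 5.0 5.2
   vertex 0.2 5.2 4.8
   vertex 3.4 1.8 5.8
  endloop
 endfacet
 facet normal 0.192 0.192 0.962
  outer loop
   vertex 3.2 5.0 5.2
   vertex 3.4 1.8 5.8
   vertex 4.4 3.8 5.2
  endloop
 endfacet
 facet normal -0.247 -0.390 -0.887
  outer loop
   vertex 4.0 3.2 1.4
   vertex 4.6 1.0 2.2
   vertex 0.6 0.8 3.4
  endloop
 endfacet
 facet normal 0.115 0.907 -0.405
  outer loop
   vertex 4.0 3.2 1.4
   vertex 0.2 5.2 4.8
   vertex 3.2 5.0 5.2
  endloop
 endfacet
 facet normal 0.967 0.214 -0.136
  outer loop
   vertex 4.0 3.2 1.4
   vertex 4.4 3.8 5.2
   vertex 4.6 1.0 2.2
  endloop
 endfacet
 facet normal 0.695 0.695 -0.183
  outer loop
   vertex 4.0 3.2 1.4
   vertex 3.2 5.0 5.2
   vertex 4.4 3.8 5.2
  endloop
 endfacet
 facet normal -0.730 0.146 -0.668
  outer loop
   vertex 1.0 2.8 3.4
   vertex 0.6 0.8 3.4
   vertex 0.2 5.2 4.8
  endloop
 endfacet
 facet normal -0.559 0.271 -0.784
  outer loop
   vertex 1.0 2.8 3.4
   vertex 0.2 5.2 4.8
   vertex 4.0 3.2 1.4
  endloop
 endfacet
 facet normal -0.562 0.112 -0.820
  outer loop
   vertex 1.0 2.8 3.4
   vertex 4.0 3.2 1.4
   vertex 0.6 0.8 3.4
  endloop
 endfacet
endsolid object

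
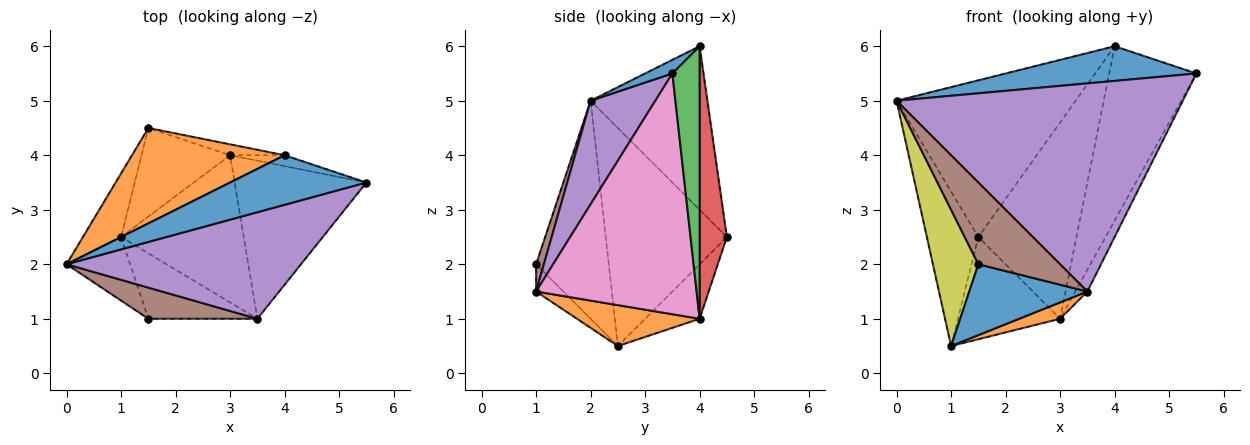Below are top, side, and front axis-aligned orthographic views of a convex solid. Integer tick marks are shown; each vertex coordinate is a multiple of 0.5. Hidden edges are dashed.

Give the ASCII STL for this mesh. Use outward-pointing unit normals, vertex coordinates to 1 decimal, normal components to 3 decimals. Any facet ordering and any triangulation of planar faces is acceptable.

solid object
 facet normal 0.082 -0.572 0.816
  outer loop
   vertex 4.0 4.0 6.0
   vertex 0.0 2.0 5.0
   vertex 5.5 3.5 5.5
  endloop
 endfacet
 facet normal -0.487 0.746 0.454
  outer loop
   vertex 4.0 4.0 6.0
   vertex 1.5 4.5 2.5
   vertex 0.0 2.0 5.0
  endloop
 endfacet
 facet normal 0.298 0.953 -0.060
  outer loop
   vertex 4.0 4.0 6.0
   vertex 5.5 3.5 5.5
   vertex 3.0 4.0 1.0
  endloop
 endfacet
 facet normal 0.267 0.962 -0.053
  outer loop
   vertex 4.0 4.0 6.0
   vertex 3.0 4.0 1.0
   vertex 1.5 4.5 2.5
  endloop
 endfacet
 facet normal 0.197 -0.873 0.447
  outer loop
   vertex 3.5 1.0 1.5
   vertex 5.5 3.5 5.5
   vertex 0.0 2.0 5.0
  endloop
 endfacet
 facet normal 0.089 -0.931 0.355
  outer loop
   vertex 3.5 1.0 1.5
   vertex 0.0 2.0 5.0
   vertex 1.5 1.0 2.0
  endloop
 endfacet
 facet normal 0.875 0.066 -0.479
  outer loop
   vertex 3.5 1.0 1.5
   vertex 3.0 4.0 1.0
   vertex 5.5 3.5 5.5
  endloop
 endfacet
 facet normal -0.909 0.386 -0.159
  outer loop
   vertex 1.0 2.5 0.5
   vertex 0.0 2.0 5.0
   vertex 1.5 4.5 2.5
  endloop
 endfacet
 facet normal -0.823 -0.514 -0.240
  outer loop
   vertex 1.0 2.5 0.5
   vertex 1.5 1.0 2.0
   vertex 0.0 2.0 5.0
  endloop
 endfacet
 facet normal -0.374 0.701 -0.607
  outer loop
   vertex 1.0 2.5 0.5
   vertex 1.5 4.5 2.5
   vertex 3.0 4.0 1.0
  endloop
 endfacet
 facet normal -0.167 -0.724 -0.669
  outer loop
   vertex 1.0 2.5 0.5
   vertex 3.5 1.0 1.5
   vertex 1.5 1.0 2.0
  endloop
 endfacet
 facet normal 0.314 -0.105 -0.943
  outer loop
   vertex 1.0 2.5 0.5
   vertex 3.0 4.0 1.0
   vertex 3.5 1.0 1.5
  endloop
 endfacet
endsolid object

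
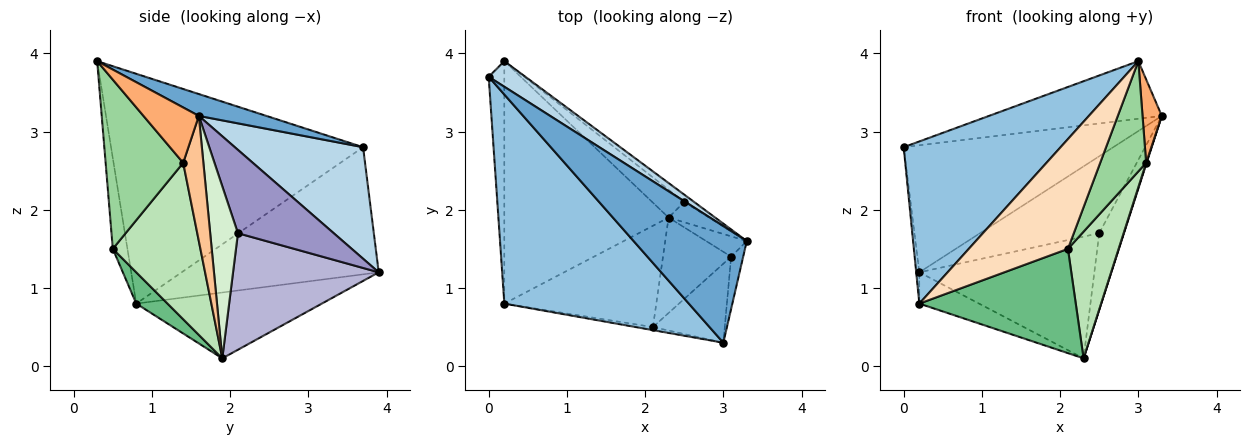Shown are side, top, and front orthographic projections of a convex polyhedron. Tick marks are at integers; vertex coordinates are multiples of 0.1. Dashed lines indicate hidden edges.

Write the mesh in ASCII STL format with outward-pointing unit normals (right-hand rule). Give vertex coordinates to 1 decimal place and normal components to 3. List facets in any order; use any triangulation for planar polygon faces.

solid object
 facet normal 0.171 0.436 0.883
  outer loop
   vertex 3.0 0.3 3.9
   vertex 3.3 1.6 3.2
   vertex 0.0 3.7 2.8
  endloop
 endfacet
 facet normal -0.701 -0.437 0.563
  outer loop
   vertex 0.2 0.8 0.8
   vertex 3.0 0.3 3.9
   vertex 0.0 3.7 2.8
  endloop
 endfacet
 facet normal 0.514 0.841 0.169
  outer loop
   vertex 0.2 3.9 1.2
   vertex 0.0 3.7 2.8
   vertex 3.3 1.6 3.2
  endloop
 endfacet
 facet normal -0.992 0.016 -0.122
  outer loop
   vertex 0.2 3.9 1.2
   vertex 0.2 0.8 0.8
   vertex 0.0 3.7 2.8
  endloop
 endfacet
 facet normal -0.369 0.119 -0.922
  outer loop
   vertex 0.2 3.9 1.2
   vertex 2.3 1.9 0.1
   vertex 0.2 0.8 0.8
  endloop
 endfacet
 facet normal 0.925 -0.322 -0.201
  outer loop
   vertex 3.1 1.4 2.6
   vertex 3.3 1.6 3.2
   vertex 3.0 0.3 3.9
  endloop
 endfacet
 facet normal 0.951 -0.024 -0.309
  outer loop
   vertex 3.1 1.4 2.6
   vertex 2.3 1.9 0.1
   vertex 3.3 1.6 3.2
  endloop
 endfacet
 facet normal -0.146 -0.989 -0.028
  outer loop
   vertex 2.1 0.5 1.5
   vertex 3.0 0.3 3.9
   vertex 0.2 0.8 0.8
  endloop
 endfacet
 facet normal 0.142 -0.710 -0.690
  outer loop
   vertex 2.1 0.5 1.5
   vertex 0.2 0.8 0.8
   vertex 2.3 1.9 0.1
  endloop
 endfacet
 facet normal 0.808 -0.479 -0.343
  outer loop
   vertex 2.1 0.5 1.5
   vertex 3.1 1.4 2.6
   vertex 3.0 0.3 3.9
  endloop
 endfacet
 facet normal 0.810 -0.469 -0.353
  outer loop
   vertex 2.1 0.5 1.5
   vertex 2.3 1.9 0.1
   vertex 3.1 1.4 2.6
  endloop
 endfacet
 facet normal 0.735 0.655 -0.174
  outer loop
   vertex 2.5 2.1 1.7
   vertex 3.3 1.6 3.2
   vertex 2.3 1.9 0.1
  endloop
 endfacet
 facet normal 0.625 0.777 -0.074
  outer loop
   vertex 2.5 2.1 1.7
   vertex 0.2 3.9 1.2
   vertex 3.3 1.6 3.2
  endloop
 endfacet
 facet normal 0.630 0.757 -0.173
  outer loop
   vertex 2.5 2.1 1.7
   vertex 2.3 1.9 0.1
   vertex 0.2 3.9 1.2
  endloop
 endfacet
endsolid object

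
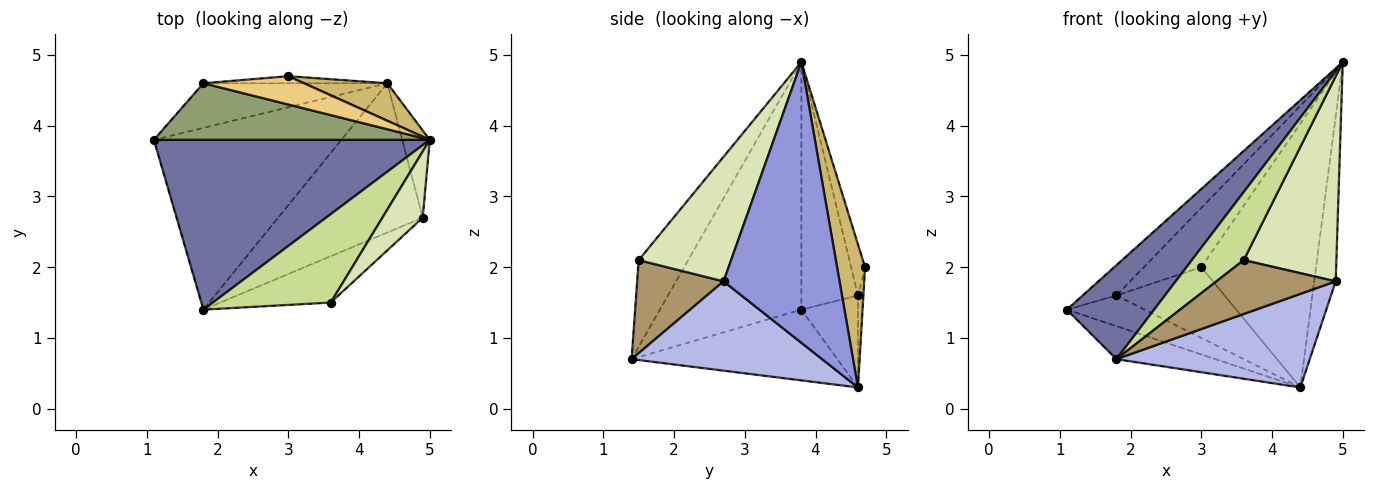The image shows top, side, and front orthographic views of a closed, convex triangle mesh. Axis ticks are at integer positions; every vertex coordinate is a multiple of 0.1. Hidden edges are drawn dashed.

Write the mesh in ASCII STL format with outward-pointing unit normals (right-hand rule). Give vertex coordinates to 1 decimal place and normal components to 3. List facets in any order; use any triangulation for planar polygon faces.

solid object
 facet normal -0.618 -0.381 0.688
  outer loop
   vertex 1.8 1.4 0.7
   vertex 5.0 3.8 4.9
   vertex 1.1 3.8 1.4
  endloop
 endfacet
 facet normal -0.348 0.168 -0.922
  outer loop
   vertex 4.4 4.6 0.3
   vertex 1.8 1.4 0.7
   vertex 1.1 3.8 1.4
  endloop
 endfacet
 facet normal 0.979 0.182 -0.096
  outer loop
   vertex 4.9 2.7 1.8
   vertex 4.4 4.6 0.3
   vertex 5.0 3.8 4.9
  endloop
 endfacet
 facet normal 0.464 -0.471 -0.751
  outer loop
   vertex 4.9 2.7 1.8
   vertex 1.8 1.4 0.7
   vertex 4.4 4.6 0.3
  endloop
 endfacet
 facet normal -0.620 0.370 0.691
  outer loop
   vertex 1.8 4.6 1.6
   vertex 1.1 3.8 1.4
   vertex 5.0 3.8 4.9
  endloop
 endfacet
 facet normal -0.381 0.524 -0.762
  outer loop
   vertex 1.8 4.6 1.6
   vertex 4.4 4.6 0.3
   vertex 1.1 3.8 1.4
  endloop
 endfacet
 facet normal -0.503 -0.527 0.685
  outer loop
   vertex 3.6 1.5 2.1
   vertex 5.0 3.8 4.9
   vertex 1.8 1.4 0.7
  endloop
 endfacet
 facet normal 0.688 -0.690 0.223
  outer loop
   vertex 3.6 1.5 2.1
   vertex 4.9 2.7 1.8
   vertex 5.0 3.8 4.9
  endloop
 endfacet
 facet normal 0.481 -0.664 -0.572
  outer loop
   vertex 3.6 1.5 2.1
   vertex 1.8 1.4 0.7
   vertex 4.9 2.7 1.8
  endloop
 endfacet
 facet normal 0.235 0.962 0.137
  outer loop
   vertex 3.0 4.7 2.0
   vertex 5.0 3.8 4.9
   vertex 4.4 4.6 0.3
  endloop
 endfacet
 facet normal -0.214 0.881 0.421
  outer loop
   vertex 3.0 4.7 2.0
   vertex 1.8 4.6 1.6
   vertex 5.0 3.8 4.9
  endloop
 endfacet
 facet normal -0.050 0.994 -0.099
  outer loop
   vertex 3.0 4.7 2.0
   vertex 4.4 4.6 0.3
   vertex 1.8 4.6 1.6
  endloop
 endfacet
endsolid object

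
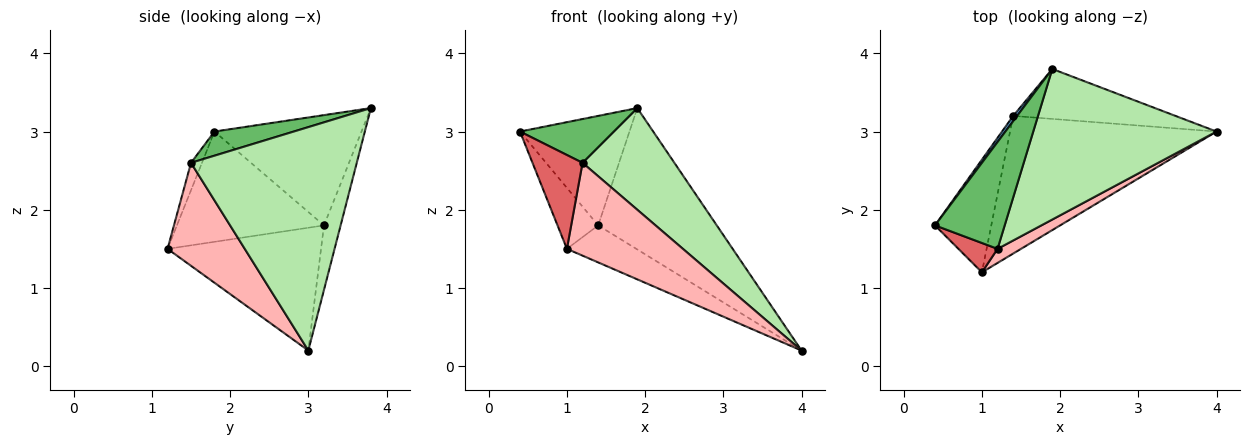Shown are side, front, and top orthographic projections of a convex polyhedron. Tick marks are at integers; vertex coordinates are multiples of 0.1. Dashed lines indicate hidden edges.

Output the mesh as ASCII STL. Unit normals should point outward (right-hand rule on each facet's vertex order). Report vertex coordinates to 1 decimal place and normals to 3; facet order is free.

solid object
 facet normal -0.802 0.597 0.028
  outer loop
   vertex 1.4 3.2 1.8
   vertex 0.4 1.8 3.0
   vertex 1.9 3.8 3.3
  endloop
 endfacet
 facet normal -0.865 0.239 -0.442
  outer loop
   vertex 1.4 3.2 1.8
   vertex 1.0 1.2 1.5
   vertex 0.4 1.8 3.0
  endloop
 endfacet
 facet normal -0.131 0.935 -0.330
  outer loop
   vertex 1.4 3.2 1.8
   vertex 1.9 3.8 3.3
   vertex 4.0 3.0 0.2
  endloop
 endfacet
 facet normal -0.498 0.225 -0.837
  outer loop
   vertex 1.4 3.2 1.8
   vertex 4.0 3.0 0.2
   vertex 1.0 1.2 1.5
  endloop
 endfacet
 facet normal 0.305 -0.361 0.881
  outer loop
   vertex 1.2 1.5 2.6
   vertex 1.9 3.8 3.3
   vertex 0.4 1.8 3.0
  endloop
 endfacet
 facet normal 0.711 -0.394 0.583
  outer loop
   vertex 1.2 1.5 2.6
   vertex 4.0 3.0 0.2
   vertex 1.9 3.8 3.3
  endloop
 endfacet
 facet normal -0.204 -0.934 0.292
  outer loop
   vertex 1.2 1.5 2.6
   vertex 0.4 1.8 3.0
   vertex 1.0 1.2 1.5
  endloop
 endfacet
 facet normal 0.550 -0.826 0.125
  outer loop
   vertex 1.2 1.5 2.6
   vertex 1.0 1.2 1.5
   vertex 4.0 3.0 0.2
  endloop
 endfacet
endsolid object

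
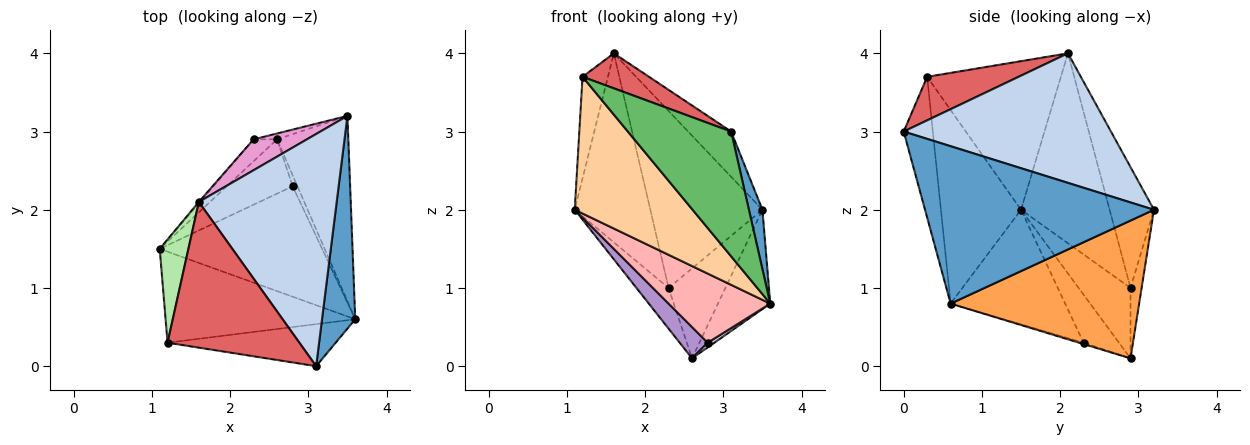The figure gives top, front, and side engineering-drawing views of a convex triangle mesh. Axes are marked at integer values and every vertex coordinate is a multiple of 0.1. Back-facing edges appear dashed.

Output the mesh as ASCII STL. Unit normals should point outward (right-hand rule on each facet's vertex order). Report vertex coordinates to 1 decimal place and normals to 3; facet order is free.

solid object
 facet normal 0.977 -0.058 0.206
  outer loop
   vertex 3.1 0.0 3.0
   vertex 3.6 0.6 0.8
   vertex 3.5 3.2 2.0
  endloop
 endfacet
 facet normal 0.678 0.141 0.721
  outer loop
   vertex 1.6 2.1 4.0
   vertex 3.1 0.0 3.0
   vertex 3.5 3.2 2.0
  endloop
 endfacet
 facet normal 0.862 0.239 -0.446
  outer loop
   vertex 2.6 2.9 0.1
   vertex 3.5 3.2 2.0
   vertex 3.6 0.6 0.8
  endloop
 endfacet
 facet normal -0.492 -0.724 -0.482
  outer loop
   vertex 1.2 0.3 3.7
   vertex 1.1 1.5 2.0
   vertex 3.6 0.6 0.8
  endloop
 endfacet
 facet normal -0.258 -0.916 -0.308
  outer loop
   vertex 1.2 0.3 3.7
   vertex 3.6 0.6 0.8
   vertex 3.1 0.0 3.0
  endloop
 endfacet
 facet normal -0.965 0.183 0.186
  outer loop
   vertex 1.2 0.3 3.7
   vertex 1.6 2.1 4.0
   vertex 1.1 1.5 2.0
  endloop
 endfacet
 facet normal 0.306 -0.222 0.926
  outer loop
   vertex 1.2 0.3 3.7
   vertex 3.1 0.0 3.0
   vertex 1.6 2.1 4.0
  endloop
 endfacet
 facet normal -0.513 -0.455 -0.727
  outer loop
   vertex 2.8 2.3 0.3
   vertex 3.6 0.6 0.8
   vertex 1.1 1.5 2.0
  endloop
 endfacet
 facet normal -0.534 -0.422 -0.733
  outer loop
   vertex 2.8 2.3 0.3
   vertex 1.1 1.5 2.0
   vertex 2.6 2.9 0.1
  endloop
 endfacet
 facet normal -0.254 -0.381 -0.889
  outer loop
   vertex 2.8 2.3 0.3
   vertex 2.6 2.9 0.1
   vertex 3.6 0.6 0.8
  endloop
 endfacet
 facet normal -0.761 0.649 -0.004
  outer loop
   vertex 2.3 2.9 1.0
   vertex 1.1 1.5 2.0
   vertex 1.6 2.1 4.0
  endloop
 endfacet
 facet normal -0.818 0.506 -0.273
  outer loop
   vertex 2.3 2.9 1.0
   vertex 2.6 2.9 0.1
   vertex 1.1 1.5 2.0
  endloop
 endfacet
 facet normal -0.363 0.918 0.160
  outer loop
   vertex 2.3 2.9 1.0
   vertex 1.6 2.1 4.0
   vertex 3.5 3.2 2.0
  endloop
 endfacet
 facet normal -0.192 0.979 -0.064
  outer loop
   vertex 2.3 2.9 1.0
   vertex 3.5 3.2 2.0
   vertex 2.6 2.9 0.1
  endloop
 endfacet
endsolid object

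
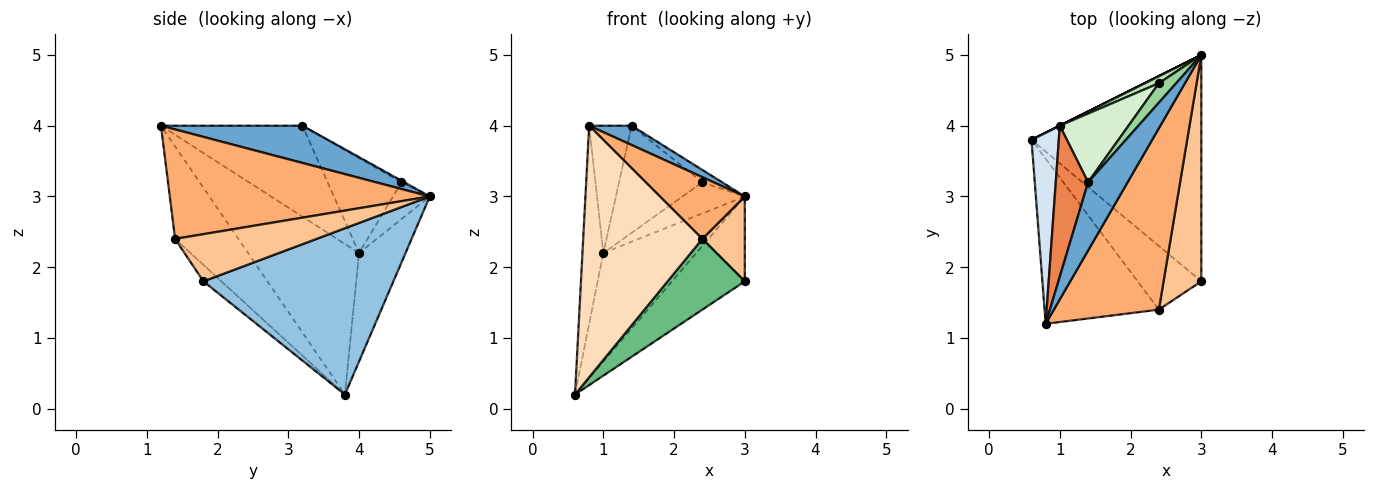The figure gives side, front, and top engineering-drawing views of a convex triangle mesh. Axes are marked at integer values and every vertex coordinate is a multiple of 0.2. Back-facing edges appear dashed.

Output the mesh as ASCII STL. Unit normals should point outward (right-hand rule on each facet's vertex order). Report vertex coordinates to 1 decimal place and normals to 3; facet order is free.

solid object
 facet normal 0.672 -0.202 0.712
  outer loop
   vertex 1.4 3.2 4.0
   vertex 0.8 1.2 4.0
   vertex 3.0 5.0 3.0
  endloop
 endfacet
 facet normal 0.676 0.259 -0.690
  outer loop
   vertex 3.0 1.8 1.8
   vertex 0.6 3.8 0.2
   vertex 3.0 5.0 3.0
  endloop
 endfacet
 facet normal -0.447 0.894 0.000
  outer loop
   vertex 1.0 4.0 2.2
   vertex 3.0 5.0 3.0
   vertex 0.6 3.8 0.2
  endloop
 endfacet
 facet normal -0.968 0.182 0.175
  outer loop
   vertex 1.0 4.0 2.2
   vertex 0.6 3.8 0.2
   vertex 0.8 1.2 4.0
  endloop
 endfacet
 facet normal -0.907 0.272 0.322
  outer loop
   vertex 1.0 4.0 2.2
   vertex 0.8 1.2 4.0
   vertex 1.4 3.2 4.0
  endloop
 endfacet
 facet normal 0.702 -0.229 0.674
  outer loop
   vertex 2.4 1.4 2.4
   vertex 3.0 5.0 3.0
   vertex 0.8 1.2 4.0
  endloop
 endfacet
 facet normal 0.760 -0.228 0.608
  outer loop
   vertex 2.4 1.4 2.4
   vertex 3.0 1.8 1.8
   vertex 3.0 5.0 3.0
  endloop
 endfacet
 facet normal -0.406 -0.764 -0.501
  outer loop
   vertex 2.4 1.4 2.4
   vertex 0.8 1.2 4.0
   vertex 0.6 3.8 0.2
  endloop
 endfacet
 facet normal -0.171 -0.732 -0.659
  outer loop
   vertex 2.4 1.4 2.4
   vertex 0.6 3.8 0.2
   vertex 3.0 1.8 1.8
  endloop
 endfacet
 facet normal -0.076 0.535 0.841
  outer loop
   vertex 2.4 4.6 3.2
   vertex 1.4 3.2 4.0
   vertex 3.0 5.0 3.0
  endloop
 endfacet
 facet normal -0.499 0.845 0.192
  outer loop
   vertex 2.4 4.6 3.2
   vertex 3.0 5.0 3.0
   vertex 1.0 4.0 2.2
  endloop
 endfacet
 facet normal -0.598 0.675 0.433
  outer loop
   vertex 2.4 4.6 3.2
   vertex 1.0 4.0 2.2
   vertex 1.4 3.2 4.0
  endloop
 endfacet
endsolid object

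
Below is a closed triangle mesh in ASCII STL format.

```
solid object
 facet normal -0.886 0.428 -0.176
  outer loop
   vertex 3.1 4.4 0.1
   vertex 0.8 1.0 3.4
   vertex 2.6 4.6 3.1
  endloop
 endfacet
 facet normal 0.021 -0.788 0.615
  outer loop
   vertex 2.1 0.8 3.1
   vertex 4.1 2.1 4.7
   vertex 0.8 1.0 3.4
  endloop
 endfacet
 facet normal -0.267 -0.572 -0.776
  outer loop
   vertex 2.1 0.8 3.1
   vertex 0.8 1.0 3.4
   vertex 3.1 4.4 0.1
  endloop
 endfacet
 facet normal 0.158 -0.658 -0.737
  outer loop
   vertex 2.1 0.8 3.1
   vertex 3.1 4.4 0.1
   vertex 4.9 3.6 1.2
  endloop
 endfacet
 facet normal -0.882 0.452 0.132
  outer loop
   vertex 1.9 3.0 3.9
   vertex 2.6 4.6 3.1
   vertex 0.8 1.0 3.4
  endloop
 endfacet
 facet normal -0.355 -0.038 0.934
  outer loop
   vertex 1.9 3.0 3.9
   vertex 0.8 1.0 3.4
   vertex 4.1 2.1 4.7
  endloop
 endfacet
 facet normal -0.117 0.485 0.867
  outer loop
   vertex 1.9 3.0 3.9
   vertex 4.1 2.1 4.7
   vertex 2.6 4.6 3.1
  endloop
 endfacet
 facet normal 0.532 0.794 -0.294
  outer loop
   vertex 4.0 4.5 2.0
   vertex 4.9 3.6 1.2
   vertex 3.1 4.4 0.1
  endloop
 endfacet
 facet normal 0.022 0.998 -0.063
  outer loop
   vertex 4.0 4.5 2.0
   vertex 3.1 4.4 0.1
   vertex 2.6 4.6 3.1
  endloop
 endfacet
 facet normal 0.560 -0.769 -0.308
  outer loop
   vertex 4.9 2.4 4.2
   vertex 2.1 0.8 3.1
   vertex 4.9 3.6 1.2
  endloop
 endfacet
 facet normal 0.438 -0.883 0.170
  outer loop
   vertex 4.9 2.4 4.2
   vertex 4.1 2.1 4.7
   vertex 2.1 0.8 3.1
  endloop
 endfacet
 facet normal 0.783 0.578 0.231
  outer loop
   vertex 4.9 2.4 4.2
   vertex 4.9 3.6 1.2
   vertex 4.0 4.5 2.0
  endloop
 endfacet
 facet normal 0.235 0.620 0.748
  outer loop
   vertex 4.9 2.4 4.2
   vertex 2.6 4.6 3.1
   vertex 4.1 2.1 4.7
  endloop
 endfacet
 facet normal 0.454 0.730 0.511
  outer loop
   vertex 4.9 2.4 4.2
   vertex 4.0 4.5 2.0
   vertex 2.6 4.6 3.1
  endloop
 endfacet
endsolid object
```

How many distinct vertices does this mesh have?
9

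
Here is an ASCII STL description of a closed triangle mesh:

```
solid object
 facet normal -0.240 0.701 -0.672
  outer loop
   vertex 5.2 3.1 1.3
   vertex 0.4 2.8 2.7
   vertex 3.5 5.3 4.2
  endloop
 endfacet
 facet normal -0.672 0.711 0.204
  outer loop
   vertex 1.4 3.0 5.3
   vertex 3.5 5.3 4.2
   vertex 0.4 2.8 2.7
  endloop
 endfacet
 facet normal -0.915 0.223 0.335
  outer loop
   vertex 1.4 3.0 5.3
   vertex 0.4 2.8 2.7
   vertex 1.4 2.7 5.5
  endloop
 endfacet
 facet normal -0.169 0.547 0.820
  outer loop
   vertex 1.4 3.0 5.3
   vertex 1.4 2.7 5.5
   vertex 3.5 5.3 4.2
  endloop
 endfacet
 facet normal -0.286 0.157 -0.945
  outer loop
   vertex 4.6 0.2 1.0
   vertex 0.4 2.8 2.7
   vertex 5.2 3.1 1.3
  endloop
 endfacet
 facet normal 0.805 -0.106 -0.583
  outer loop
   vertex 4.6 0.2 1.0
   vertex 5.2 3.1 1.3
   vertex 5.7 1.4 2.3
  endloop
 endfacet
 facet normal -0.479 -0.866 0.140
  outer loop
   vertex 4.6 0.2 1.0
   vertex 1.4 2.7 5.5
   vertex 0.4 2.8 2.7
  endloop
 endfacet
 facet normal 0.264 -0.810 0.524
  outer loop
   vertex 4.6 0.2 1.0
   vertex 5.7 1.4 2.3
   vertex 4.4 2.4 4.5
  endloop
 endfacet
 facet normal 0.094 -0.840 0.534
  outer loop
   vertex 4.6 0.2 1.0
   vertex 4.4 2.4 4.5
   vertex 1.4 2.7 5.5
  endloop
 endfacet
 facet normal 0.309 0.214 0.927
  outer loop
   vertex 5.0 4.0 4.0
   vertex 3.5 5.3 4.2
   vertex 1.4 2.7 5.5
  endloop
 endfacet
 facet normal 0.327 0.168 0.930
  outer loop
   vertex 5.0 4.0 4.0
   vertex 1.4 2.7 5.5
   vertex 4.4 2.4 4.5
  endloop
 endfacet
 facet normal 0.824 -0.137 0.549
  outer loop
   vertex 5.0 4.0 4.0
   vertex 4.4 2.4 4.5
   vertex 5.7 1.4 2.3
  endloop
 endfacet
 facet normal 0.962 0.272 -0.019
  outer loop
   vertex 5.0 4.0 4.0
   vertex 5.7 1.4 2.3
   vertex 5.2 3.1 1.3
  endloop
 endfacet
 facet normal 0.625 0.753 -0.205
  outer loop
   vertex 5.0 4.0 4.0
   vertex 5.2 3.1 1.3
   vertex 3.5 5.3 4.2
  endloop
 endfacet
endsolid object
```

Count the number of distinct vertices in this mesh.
9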